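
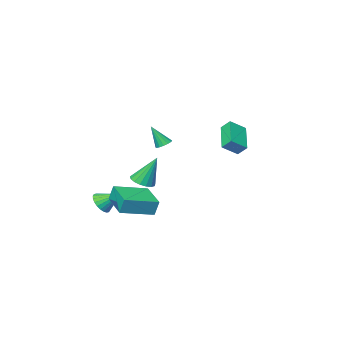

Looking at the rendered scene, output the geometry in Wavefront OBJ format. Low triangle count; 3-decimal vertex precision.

v -4.177 -0.322 2.194
v -3.236 -0.513 2.826
v -4.45 0.193 2.756
v -3.509 0.001 3.389
v -3.251 1.179 1.271
v -2.31 0.987 1.904
v -3.524 1.693 1.834
v -2.583 1.502 2.466
v 0.97 0.248 2.521
v 1.363 0.036 2.274
v 1.49 -0.248 3.779
v 1.444 0.279 2.336
v 1.399 0.514 2.448
v 1.238 0.678 2.579
v 1.006 0.726 2.694
v 0.763 0.647 2.763
v 0.577 0.46 2.767
v 0.495 0.217 2.705
v 0.541 -0.018 2.593
v 0.701 -0.181 2.462
v 0.933 -0.23 2.347
v 1.176 -0.15 2.278
v 3.068 1.487 0.556
v 3.57 2.03 0.551
v 2.492 2.033 2.304
v 3.282 2.18 0.41
v 2.945 2.171 0.302
v 2.636 2.005 0.252
v 2.426 1.721 0.271
v 2.363 1.383 0.356
v 2.461 1.069 0.487
v 2.698 0.85 0.633
v 3.02 0.778 0.762
v 3.353 0.867 0.843
v 3.62 1.099 0.859
v 3.761 1.42 0.805
v 3.743 1.755 0.694
v 3.919 -1.496 -1.893
v 4.175 -1.858 -1.276
v 3.141 -0.704 -1.107
v 4.373 -1.638 -1.301
v 4.502 -1.397 -1.416
v 4.542 -1.171 -1.604
v 4.487 -0.995 -1.835
v 4.346 -0.894 -2.076
v 4.14 -0.886 -2.289
v 3.9 -0.97 -2.441
v 3.663 -1.134 -2.511
v 3.465 -1.353 -2.486
v 3.336 -1.594 -2.371
v 3.296 -1.82 -2.183
v 3.35 -1.997 -1.951
v 3.492 -2.097 -1.711
v 3.698 -2.106 -1.498
v 3.938 -2.022 -1.345
v 2.389 0.387 -1.425
v 2.212 0.594 -0.462
v 2.807 2.264 -1.751
v 2.63 2.47 -0.788
v 4.33 0.03 -0.992
v 4.153 0.236 -0.029
v 4.748 1.906 -1.318
v 4.571 2.113 -0.355
f 2 4 1
f 5 2 1
f 1 4 3
f 3 5 1
f 2 8 4
f 6 2 5
f 6 8 2
f 4 8 3
f 7 5 3
f 3 8 7
f 7 6 5
f 8 6 7
f 10 9 12
f 10 12 11
f 12 9 13
f 12 13 11
f 13 9 14
f 13 14 11
f 14 9 15
f 14 15 11
f 15 9 16
f 15 16 11
f 16 9 17
f 16 17 11
f 17 9 18
f 17 18 11
f 18 9 19
f 18 19 11
f 19 9 20
f 19 20 11
f 20 9 21
f 20 21 11
f 21 9 22
f 21 22 11
f 22 9 10
f 22 10 11
f 24 23 26
f 24 26 25
f 26 23 27
f 26 27 25
f 27 23 28
f 27 28 25
f 28 23 29
f 28 29 25
f 29 23 30
f 29 30 25
f 30 23 31
f 30 31 25
f 31 23 32
f 31 32 25
f 32 23 33
f 32 33 25
f 33 23 34
f 33 34 25
f 34 23 35
f 34 35 25
f 35 23 36
f 35 36 25
f 36 23 37
f 36 37 25
f 37 23 24
f 37 24 25
f 39 38 41
f 39 41 40
f 41 38 42
f 41 42 40
f 42 38 43
f 42 43 40
f 43 38 44
f 43 44 40
f 44 38 45
f 44 45 40
f 45 38 46
f 45 46 40
f 46 38 47
f 46 47 40
f 47 38 48
f 47 48 40
f 48 38 49
f 48 49 40
f 49 38 50
f 49 50 40
f 50 38 51
f 50 51 40
f 51 38 52
f 51 52 40
f 52 38 53
f 52 53 40
f 53 38 54
f 53 54 40
f 54 38 55
f 54 55 40
f 55 38 39
f 55 39 40
f 57 59 56
f 60 57 56
f 56 59 58
f 58 60 56
f 57 63 59
f 61 57 60
f 61 63 57
f 59 63 58
f 62 60 58
f 58 63 62
f 62 61 60
f 63 61 62



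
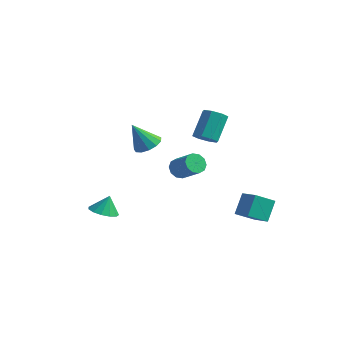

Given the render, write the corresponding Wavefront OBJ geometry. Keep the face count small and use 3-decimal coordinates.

v 0.73 -3.077 2.133
v 1.15 -2.514 2.515
v 0.13 -3.603 3.567
v 0.751 -2.329 2.416
v 0.345 -2.382 2.228
v 0.061 -2.655 2.009
v -0.01 -3.063 1.829
v 0.153 -3.475 1.747
v 0.499 -3.76 1.787
v 0.918 -3.829 1.937
v 1.278 -3.66 2.149
v 1.463 -3.305 2.356
v 1.416 -2.878 2.493
v 2.526 -0.623 2.059
v 3.215 -0.462 2.01
v 3.044 0.665 3.312
v 2.354 0.503 3.361
v 2.905 -0.145 1.696
v 2.734 0.981 2.998
v 2.372 -0.109 1.594
v 2.201 1.017 2.896
v 1.929 -0.374 1.765
v 1.758 0.752 3.067
v 1.836 -0.785 2.108
v 1.665 0.342 3.41
v 2.146 -1.101 2.422
v 1.975 0.025 3.724
v 2.679 -1.137 2.524
v 2.508 -0.011 3.826
v 3.122 -0.872 2.353
v 2.951 0.254 3.655
v 3.285 -3.819 1.566
v 3.66 -3.614 1.103
v 4.809 -3.797 1.95
v 4.435 -4.001 2.414
v 3.552 -3.306 1.315
v 4.702 -3.489 2.163
v 3.342 -3.194 1.623
v 4.492 -3.377 2.471
v 3.111 -3.32 1.91
v 4.261 -3.503 2.758
v 2.946 -3.637 2.065
v 4.096 -3.82 2.913
v 2.911 -4.023 2.03
v 4.06 -4.206 2.877
v 3.018 -4.331 1.817
v 4.168 -4.514 2.665
v 3.228 -4.443 1.509
v 4.378 -4.626 2.357
v 3.459 -4.317 1.222
v 4.609 -4.5 2.07
v 3.624 -4 1.067
v 4.774 -4.183 1.915
v -2.426 -2.872 -4.089
v -1.584 -2.83 -4.197
v -2.314 -2.468 -3.051
v -1.76 -2.409 -4.342
v -2.147 -2.135 -4.407
v -2.623 -2.095 -4.371
v -3.037 -2.302 -4.245
v -3.256 -2.69 -4.07
v -3.212 -3.136 -3.901
v -2.919 -3.498 -3.792
v -2.469 -3.662 -3.777
v -2.005 -3.575 -3.861
v -1.676 -3.265 -4.017
v 4.267 0.823 -3.776
v 4.127 1.698 -2.666
v 3.184 1.173 -4.188
v 3.045 2.048 -3.078
v 4.855 1.812 -4.482
v 4.716 2.687 -3.372
v 3.773 2.162 -4.894
v 3.633 3.037 -3.784
f 2 1 4
f 2 4 3
f 4 1 5
f 4 5 3
f 5 1 6
f 5 6 3
f 6 1 7
f 6 7 3
f 7 1 8
f 7 8 3
f 8 1 9
f 8 9 3
f 9 1 10
f 9 10 3
f 10 1 11
f 10 11 3
f 11 1 12
f 11 12 3
f 12 1 13
f 12 13 3
f 13 1 2
f 13 2 3
f 15 14 18
f 15 18 16
f 16 18 19
f 16 19 17
f 18 14 20
f 18 20 19
f 19 20 21
f 19 21 17
f 20 14 22
f 20 22 21
f 21 22 23
f 21 23 17
f 22 14 24
f 22 24 23
f 23 24 25
f 23 25 17
f 24 14 26
f 24 26 25
f 25 26 27
f 25 27 17
f 26 14 28
f 26 28 27
f 27 28 29
f 27 29 17
f 28 14 30
f 28 30 29
f 29 30 31
f 29 31 17
f 30 14 15
f 30 15 31
f 31 15 16
f 31 16 17
f 33 32 36
f 33 36 34
f 34 36 37
f 34 37 35
f 36 32 38
f 36 38 37
f 37 38 39
f 37 39 35
f 38 32 40
f 38 40 39
f 39 40 41
f 39 41 35
f 40 32 42
f 40 42 41
f 41 42 43
f 41 43 35
f 42 32 44
f 42 44 43
f 43 44 45
f 43 45 35
f 44 32 46
f 44 46 45
f 45 46 47
f 45 47 35
f 46 32 48
f 46 48 47
f 47 48 49
f 47 49 35
f 48 32 50
f 48 50 49
f 49 50 51
f 49 51 35
f 50 32 52
f 50 52 51
f 51 52 53
f 51 53 35
f 52 32 33
f 52 33 53
f 53 33 34
f 53 34 35
f 55 54 57
f 55 57 56
f 57 54 58
f 57 58 56
f 58 54 59
f 58 59 56
f 59 54 60
f 59 60 56
f 60 54 61
f 60 61 56
f 61 54 62
f 61 62 56
f 62 54 63
f 62 63 56
f 63 54 64
f 63 64 56
f 64 54 65
f 64 65 56
f 65 54 66
f 65 66 56
f 66 54 55
f 66 55 56
f 68 70 67
f 71 68 67
f 67 70 69
f 69 71 67
f 68 74 70
f 72 68 71
f 72 74 68
f 70 74 69
f 73 71 69
f 69 74 73
f 73 72 71
f 74 72 73



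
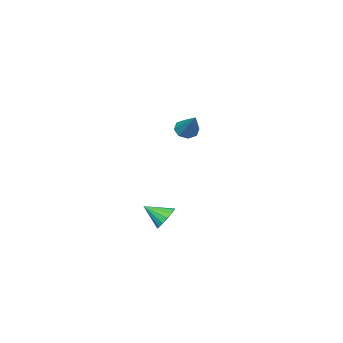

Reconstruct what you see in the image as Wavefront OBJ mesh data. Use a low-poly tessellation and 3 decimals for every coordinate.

v 3.157 2.42 -3.988
v 3.621 2.893 -3.683
v 3.663 1.46 -3.272
v 3.316 2.898 -3.46
v 2.969 2.775 -3.378
v 2.671 2.557 -3.46
v 2.504 2.302 -3.683
v 2.511 2.079 -3.988
v 2.692 1.947 -4.293
v 2.997 1.942 -4.516
v 3.344 2.065 -4.597
v 3.642 2.283 -4.515
v 3.809 2.538 -4.292
v 3.802 2.761 -3.987
v -3.81 -1.935 -1.081
v -3.516 -1.601 -1.582
v -2.99 -0.705 0.221
v -3.979 -1.414 -1.467
v -4.343 -1.533 -1.126
v -4.395 -1.887 -0.759
v -4.103 -2.27 -0.581
v -3.64 -2.456 -0.696
v -3.276 -2.338 -1.037
v -3.224 -1.983 -1.404
f 2 1 4
f 2 4 3
f 4 1 5
f 4 5 3
f 5 1 6
f 5 6 3
f 6 1 7
f 6 7 3
f 7 1 8
f 7 8 3
f 8 1 9
f 8 9 3
f 9 1 10
f 9 10 3
f 10 1 11
f 10 11 3
f 11 1 12
f 11 12 3
f 12 1 13
f 12 13 3
f 13 1 14
f 13 14 3
f 14 1 2
f 14 2 3
f 16 15 18
f 16 18 17
f 18 15 19
f 18 19 17
f 19 15 20
f 19 20 17
f 20 15 21
f 20 21 17
f 21 15 22
f 21 22 17
f 22 15 23
f 22 23 17
f 23 15 24
f 23 24 17
f 24 15 16
f 24 16 17



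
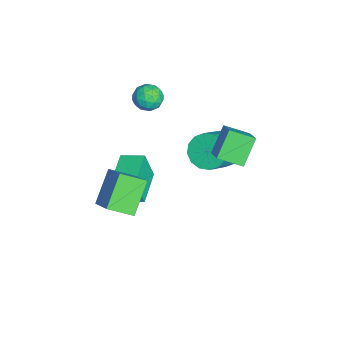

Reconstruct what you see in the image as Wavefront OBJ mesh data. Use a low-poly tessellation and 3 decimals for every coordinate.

v -3.876 -0.101 1.427
v -3.26 0.022 0.882
v -3.12 -1.002 2.078
v -2.504 -0.879 1.533
v -2.709 -0.28 2.07
v -3.176 0.277 1.668
v -3.204 -1.257 1.292
v -3.671 -0.7 0.89
v -2.845 -0.693 0.799
v -2.54 -0.089 1.28
v -3.84 -0.891 1.68
v -3.535 -0.287 2.161
v -3.634 0.04 1.098
v -2.746 -1.02 1.862
v -2.866 -0.667 2.178
v -2.504 -0.595 1.858
v -3.585 0.19 1.56
v -3.223 0.262 1.239
v -2.899 0.085 1.938
v -3.157 -1.242 1.721
v -2.795 -1.17 1.4
v -3.876 -0.385 1.102
v -3.514 -0.313 0.782
v -3.481 -1.065 1.022
v -3.029 -0.308 0.728
v -2.584 -0.838 1.111
v -2.995 -1.06 0.969
v -3.27 -0.733 0.732
v -2.849 0.047 1.011
v -2.405 -0.483 1.394
v -2.525 -0.13 1.71
v -2.8 0.197 1.473
v -2.605 -0.373 0.962
v -3.975 -0.497 1.566
v -3.531 -1.027 1.949
v -3.58 -1.177 1.487
v -3.855 -0.85 1.25
v -3.796 -0.142 1.849
v -3.351 -0.672 2.232
v -3.11 -0.247 2.228
v -3.385 0.08 1.991
v -3.775 -0.607 1.998
v -2.046 -1.423 -3.702
v -1.966 -1.849 -2.048
v -1.745 -0.215 -3.406
v -1.665 -0.641 -1.751
v -0.095 -1.859 -3.909
v -0.015 -2.285 -2.254
v 0.206 -0.651 -3.612
v 0.286 -1.077 -1.958
v -3.207 3.22 -2.808
v -2.461 3.352 -3.55
v -1.027 2.531 -2.254
v -1.773 2.4 -1.512
v -2.457 3.818 -3.26
v -1.023 2.997 -1.964
v -2.654 4.124 -2.848
v -1.219 3.303 -1.552
v -2.999 4.187 -2.426
v -1.564 3.366 -1.13
v -3.399 3.992 -2.107
v -1.965 3.171 -0.811
v -3.749 3.59 -1.975
v -2.314 2.769 -0.679
v -3.953 3.089 -2.066
v -2.519 2.268 -0.77
v -3.957 2.623 -2.356
v -2.523 1.802 -1.06
v -3.761 2.317 -2.768
v -2.326 1.496 -1.472
v -3.416 2.254 -3.19
v -1.981 1.433 -1.894
v -3.015 2.449 -3.509
v -1.581 1.628 -2.213
v -2.666 2.851 -3.641
v -1.231 2.03 -2.345
v 1.31 -1.03 -0.227
v 1.345 -2.302 0.381
v 2.714 -0.441 0.927
v 2.748 -1.713 1.534
v 2.652 -1.627 -1.554
v 2.686 -2.899 -0.947
v 4.055 -1.038 -0.401
v 4.09 -2.31 0.207
v -1.051 4.437 0.724
v -1.193 3.164 1.237
v 0.244 4.673 1.669
v 0.102 3.4 2.182
v -0.062 3.84 -0.482
v -0.204 2.567 0.031
v 1.233 4.076 0.463
v 1.091 2.803 0.976
f 1 38 17
f 38 12 41
f 17 41 6
f 38 41 17
f 1 17 13
f 17 6 18
f 13 18 2
f 17 18 13
f 1 13 22
f 13 2 23
f 22 23 8
f 13 23 22
f 1 22 34
f 22 8 37
f 34 37 11
f 22 37 34
f 1 34 38
f 34 11 42
f 38 42 12
f 34 42 38
f 2 18 29
f 18 6 32
f 29 32 10
f 18 32 29
f 6 41 19
f 41 12 40
f 19 40 5
f 41 40 19
f 12 42 39
f 42 11 35
f 39 35 3
f 42 35 39
f 11 37 36
f 37 8 24
f 36 24 7
f 37 24 36
f 8 23 28
f 23 2 25
f 28 25 9
f 23 25 28
f 4 30 16
f 30 10 31
f 16 31 5
f 30 31 16
f 4 16 14
f 16 5 15
f 14 15 3
f 16 15 14
f 4 14 21
f 14 3 20
f 21 20 7
f 14 20 21
f 4 21 26
f 21 7 27
f 26 27 9
f 21 27 26
f 4 26 30
f 26 9 33
f 30 33 10
f 26 33 30
f 5 31 19
f 31 10 32
f 19 32 6
f 31 32 19
f 3 15 39
f 15 5 40
f 39 40 12
f 15 40 39
f 7 20 36
f 20 3 35
f 36 35 11
f 20 35 36
f 9 27 28
f 27 7 24
f 28 24 8
f 27 24 28
f 10 33 29
f 33 9 25
f 29 25 2
f 33 25 29
f 44 46 43
f 47 44 43
f 43 46 45
f 45 47 43
f 44 50 46
f 48 44 47
f 48 50 44
f 46 50 45
f 49 47 45
f 45 50 49
f 49 48 47
f 50 48 49
f 52 51 55
f 52 55 53
f 53 55 56
f 53 56 54
f 55 51 57
f 55 57 56
f 56 57 58
f 56 58 54
f 57 51 59
f 57 59 58
f 58 59 60
f 58 60 54
f 59 51 61
f 59 61 60
f 60 61 62
f 60 62 54
f 61 51 63
f 61 63 62
f 62 63 64
f 62 64 54
f 63 51 65
f 63 65 64
f 64 65 66
f 64 66 54
f 65 51 67
f 65 67 66
f 66 67 68
f 66 68 54
f 67 51 69
f 67 69 68
f 68 69 70
f 68 70 54
f 69 51 71
f 69 71 70
f 70 71 72
f 70 72 54
f 71 51 73
f 71 73 72
f 72 73 74
f 72 74 54
f 73 51 75
f 73 75 74
f 74 75 76
f 74 76 54
f 75 51 52
f 75 52 76
f 76 52 53
f 76 53 54
f 78 80 77
f 81 78 77
f 77 80 79
f 79 81 77
f 78 84 80
f 82 78 81
f 82 84 78
f 80 84 79
f 83 81 79
f 79 84 83
f 83 82 81
f 84 82 83
f 86 88 85
f 89 86 85
f 85 88 87
f 87 89 85
f 86 92 88
f 90 86 89
f 90 92 86
f 88 92 87
f 91 89 87
f 87 92 91
f 91 90 89
f 92 90 91



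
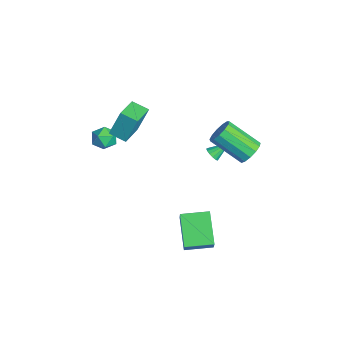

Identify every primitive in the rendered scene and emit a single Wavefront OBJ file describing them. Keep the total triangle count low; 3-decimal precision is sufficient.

v -3.882 -1.968 1.251
v -3.945 -1.281 2.871
v -3.24 -1.148 0.929
v -3.303 -0.461 2.548
v -2.437 -2.919 1.712
v -2.5 -2.232 3.331
v -1.795 -2.099 1.389
v -1.858 -1.412 3.009
v 2.453 3.816 3.164
v 3.11 3.343 3.136
v 2.104 1.871 4.407
v 1.447 2.344 4.436
v 3.164 3.618 3.497
v 2.159 2.145 4.768
v 2.993 3.955 3.752
v 1.987 2.482 5.023
v 2.65 4.248 3.821
v 1.644 2.776 5.092
v 2.244 4.404 3.681
v 1.239 2.932 4.952
v 1.905 4.374 3.377
v 0.9 2.901 4.649
v 1.74 4.166 3.006
v 0.734 2.694 4.277
v 1.801 3.848 2.685
v 0.795 2.375 3.956
v 2.069 3.519 2.516
v 1.063 2.046 3.787
v 2.459 3.285 2.553
v 1.453 1.812 3.825
v 2.847 3.219 2.784
v 1.841 1.747 4.056
v -2.86 -2.445 1.376
v -2.166 -2.753 1.685
v -3.054 -3.567 0.695
v -2.36 -3.875 1.004
v -3.009 -3.758 1.491
v -2.89 -3.065 1.912
v -2.33 -3.255 0.468
v -2.211 -2.562 0.889
v -1.838 -3.253 1.124
v -2.258 -3.564 1.757
v -2.962 -2.756 0.623
v -3.382 -3.067 1.256
v 3.198 0.017 -4.049
v 1.508 0.171 -2.829
v 3.412 1.62 -3.956
v 1.722 1.774 -2.736
v 4.178 -0.194 -2.664
v 2.488 -0.04 -1.444
v 4.392 1.409 -2.571
v 2.702 1.563 -1.351
v -3.227 3.177 -2.324
v -2.711 3.239 -2.326
v -3.353 4.243 -1.556
v -2.799 3.381 -2.537
v -3.002 3.468 -2.691
v -3.265 3.477 -2.747
v -3.518 3.406 -2.689
v -3.693 3.273 -2.534
v -3.744 3.115 -2.322
v -3.655 2.973 -2.111
v -3.453 2.886 -1.957
v -3.189 2.877 -1.901
v -2.936 2.948 -1.959
v -2.761 3.081 -2.114
f 2 4 1
f 5 2 1
f 1 4 3
f 3 5 1
f 2 8 4
f 6 2 5
f 6 8 2
f 4 8 3
f 7 5 3
f 3 8 7
f 7 6 5
f 8 6 7
f 10 9 13
f 10 13 11
f 11 13 14
f 11 14 12
f 13 9 15
f 13 15 14
f 14 15 16
f 14 16 12
f 15 9 17
f 15 17 16
f 16 17 18
f 16 18 12
f 17 9 19
f 17 19 18
f 18 19 20
f 18 20 12
f 19 9 21
f 19 21 20
f 20 21 22
f 20 22 12
f 21 9 23
f 21 23 22
f 22 23 24
f 22 24 12
f 23 9 25
f 23 25 24
f 24 25 26
f 24 26 12
f 25 9 27
f 25 27 26
f 26 27 28
f 26 28 12
f 27 9 29
f 27 29 28
f 28 29 30
f 28 30 12
f 29 9 31
f 29 31 30
f 30 31 32
f 30 32 12
f 31 9 10
f 31 10 32
f 32 10 11
f 32 11 12
f 33 44 38
f 33 38 34
f 33 34 40
f 33 40 43
f 33 43 44
f 34 38 42
f 38 44 37
f 44 43 35
f 43 40 39
f 40 34 41
f 36 42 37
f 36 37 35
f 36 35 39
f 36 39 41
f 36 41 42
f 37 42 38
f 35 37 44
f 39 35 43
f 41 39 40
f 42 41 34
f 46 48 45
f 49 46 45
f 45 48 47
f 47 49 45
f 46 52 48
f 50 46 49
f 50 52 46
f 48 52 47
f 51 49 47
f 47 52 51
f 51 50 49
f 52 50 51
f 54 53 56
f 54 56 55
f 56 53 57
f 56 57 55
f 57 53 58
f 57 58 55
f 58 53 59
f 58 59 55
f 59 53 60
f 59 60 55
f 60 53 61
f 60 61 55
f 61 53 62
f 61 62 55
f 62 53 63
f 62 63 55
f 63 53 64
f 63 64 55
f 64 53 65
f 64 65 55
f 65 53 66
f 65 66 55
f 66 53 54
f 66 54 55



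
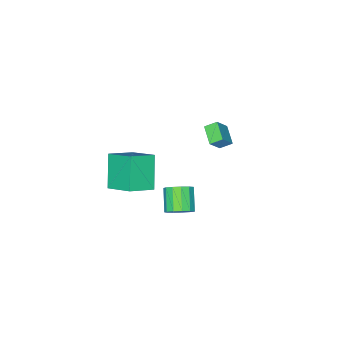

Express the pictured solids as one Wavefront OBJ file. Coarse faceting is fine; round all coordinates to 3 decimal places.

v 4.012 1.835 3.385
v 3.957 3.458 4.372
v 2.611 2.201 2.705
v 2.556 3.824 3.692
v 5.024 2.816 1.828
v 4.969 4.439 2.815
v 3.623 3.182 1.148
v 3.568 4.805 2.135
v 1.08 4.216 -2.489
v 1.658 4.305 -1.887
v 0.839 3.413 -0.968
v 0.26 3.324 -1.571
v 1.346 4.656 -1.825
v 0.527 3.764 -0.906
v 0.949 4.866 -1.974
v 0.13 3.975 -1.055
v 0.594 4.871 -2.287
v -0.225 3.979 -1.368
v 0.393 4.667 -2.664
v -0.426 3.775 -1.745
v 0.41 4.32 -2.985
v -0.409 3.428 -2.067
v 0.64 3.94 -3.149
v -0.18 3.049 -2.231
v 1.009 3.648 -3.104
v 0.189 2.756 -2.186
v 1.401 3.536 -2.863
v 0.581 2.644 -1.945
v 1.691 3.64 -2.504
v 0.871 2.748 -1.585
v 1.787 3.926 -2.14
v 0.967 3.035 -1.221
v -3.501 2.341 0.134
v -4.009 2.829 0.552
v -2.921 3.329 -0.314
v -3.429 3.818 0.105
v -2.711 2.322 1.115
v -3.219 2.811 1.534
v -2.131 3.311 0.668
v -2.639 3.799 1.086
f 2 4 1
f 5 2 1
f 1 4 3
f 3 5 1
f 2 8 4
f 6 2 5
f 6 8 2
f 4 8 3
f 7 5 3
f 3 8 7
f 7 6 5
f 8 6 7
f 10 9 13
f 10 13 11
f 11 13 14
f 11 14 12
f 13 9 15
f 13 15 14
f 14 15 16
f 14 16 12
f 15 9 17
f 15 17 16
f 16 17 18
f 16 18 12
f 17 9 19
f 17 19 18
f 18 19 20
f 18 20 12
f 19 9 21
f 19 21 20
f 20 21 22
f 20 22 12
f 21 9 23
f 21 23 22
f 22 23 24
f 22 24 12
f 23 9 25
f 23 25 24
f 24 25 26
f 24 26 12
f 25 9 27
f 25 27 26
f 26 27 28
f 26 28 12
f 27 9 29
f 27 29 28
f 28 29 30
f 28 30 12
f 29 9 31
f 29 31 30
f 30 31 32
f 30 32 12
f 31 9 10
f 31 10 32
f 32 10 11
f 32 11 12
f 34 36 33
f 37 34 33
f 33 36 35
f 35 37 33
f 34 40 36
f 38 34 37
f 38 40 34
f 36 40 35
f 39 37 35
f 35 40 39
f 39 38 37
f 40 38 39



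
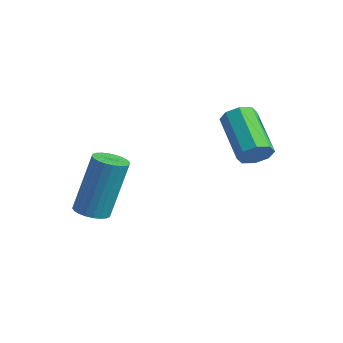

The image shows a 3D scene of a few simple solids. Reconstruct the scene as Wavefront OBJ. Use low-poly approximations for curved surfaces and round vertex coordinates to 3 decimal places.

v 1.482 1.308 -1.59
v 1.791 1.536 -1.21
v 0.447 2.06 -0.43
v 0.138 1.832 -0.81
v 1.71 1.793 -1.523
v 0.366 2.317 -0.743
v 1.495 1.766 -1.875
v 0.151 2.29 -1.095
v 1.273 1.471 -2.06
v -0.071 1.995 -1.28
v 1.173 1.08 -1.97
v -0.171 1.604 -1.19
v 1.254 0.823 -1.657
v -0.09 1.347 -0.877
v 1.469 0.85 -1.305
v 0.125 1.374 -0.525
v 1.691 1.145 -1.12
v 0.347 1.669 -0.34
v -2.299 -1.479 -4.595
v -2.002 -1.033 -4.759
v -1.925 -0.375 -2.829
v -2.221 -0.821 -2.665
v -2.206 -0.958 -4.776
v -2.129 -0.299 -2.847
v -2.424 -0.961 -4.766
v -2.347 -0.303 -2.837
v -2.623 -1.043 -4.73
v -2.546 -0.385 -2.801
v -2.773 -1.192 -4.674
v -2.696 -0.534 -2.744
v -2.85 -1.384 -4.605
v -2.773 -0.726 -2.676
v -2.844 -1.591 -4.535
v -2.767 -0.933 -2.605
v -2.754 -1.781 -4.473
v -2.677 -1.123 -2.544
v -2.595 -1.925 -4.431
v -2.518 -1.267 -2.501
v -2.391 -2.001 -4.413
v -2.314 -1.342 -2.484
v -2.173 -1.997 -4.423
v -2.096 -1.339 -2.494
v -1.974 -1.915 -4.459
v -1.897 -1.257 -2.53
v -1.824 -1.766 -4.516
v -1.747 -1.108 -2.586
v -1.747 -1.574 -4.584
v -1.67 -0.916 -2.655
v -1.753 -1.367 -4.655
v -1.676 -0.709 -2.725
v -1.843 -1.177 -4.716
v -1.766 -0.519 -2.787
f 2 1 5
f 2 5 3
f 3 5 6
f 3 6 4
f 5 1 7
f 5 7 6
f 6 7 8
f 6 8 4
f 7 1 9
f 7 9 8
f 8 9 10
f 8 10 4
f 9 1 11
f 9 11 10
f 10 11 12
f 10 12 4
f 11 1 13
f 11 13 12
f 12 13 14
f 12 14 4
f 13 1 15
f 13 15 14
f 14 15 16
f 14 16 4
f 15 1 17
f 15 17 16
f 16 17 18
f 16 18 4
f 17 1 2
f 17 2 18
f 18 2 3
f 18 3 4
f 20 19 23
f 20 23 21
f 21 23 24
f 21 24 22
f 23 19 25
f 23 25 24
f 24 25 26
f 24 26 22
f 25 19 27
f 25 27 26
f 26 27 28
f 26 28 22
f 27 19 29
f 27 29 28
f 28 29 30
f 28 30 22
f 29 19 31
f 29 31 30
f 30 31 32
f 30 32 22
f 31 19 33
f 31 33 32
f 32 33 34
f 32 34 22
f 33 19 35
f 33 35 34
f 34 35 36
f 34 36 22
f 35 19 37
f 35 37 36
f 36 37 38
f 36 38 22
f 37 19 39
f 37 39 38
f 38 39 40
f 38 40 22
f 39 19 41
f 39 41 40
f 40 41 42
f 40 42 22
f 41 19 43
f 41 43 42
f 42 43 44
f 42 44 22
f 43 19 45
f 43 45 44
f 44 45 46
f 44 46 22
f 45 19 47
f 45 47 46
f 46 47 48
f 46 48 22
f 47 19 49
f 47 49 48
f 48 49 50
f 48 50 22
f 49 19 51
f 49 51 50
f 50 51 52
f 50 52 22
f 51 19 20
f 51 20 52
f 52 20 21
f 52 21 22



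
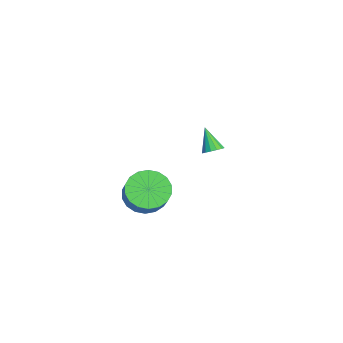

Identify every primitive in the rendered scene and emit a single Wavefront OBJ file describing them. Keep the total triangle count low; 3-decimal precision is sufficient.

v -2.22 2.129 -2.29
v -1.966 2.454 -2.008
v -2.96 1.871 -1.33
v -2.156 2.593 -2.116
v -2.362 2.608 -2.271
v -2.531 2.494 -2.432
v -2.616 2.283 -2.554
v -2.595 2.03 -2.606
v -2.473 1.804 -2.573
v -2.284 1.665 -2.465
v -2.077 1.65 -2.309
v -1.909 1.764 -2.149
v -1.824 1.976 -2.027
v -1.845 2.228 -1.975
v 2.227 -1.212 -1.291
v 2.689 -0.534 -1.729
v 3.555 -0.49 -0.747
v 3.093 -1.168 -0.309
v 2.416 -0.325 -1.497
v 3.282 -0.281 -0.516
v 2.106 -0.292 -1.225
v 2.972 -0.248 -0.243
v 1.82 -0.441 -0.966
v 2.686 -0.398 0.016
v 1.614 -0.743 -0.771
v 2.481 -0.699 0.211
v 1.53 -1.138 -0.679
v 2.396 -1.094 0.302
v 1.584 -1.547 -0.709
v 2.45 -1.503 0.273
v 1.765 -1.89 -0.853
v 2.631 -1.846 0.129
v 2.038 -2.099 -1.084
v 2.904 -2.055 -0.103
v 2.348 -2.132 -1.357
v 3.214 -2.088 -0.375
v 2.634 -1.982 -1.616
v 3.5 -1.939 -0.634
v 2.839 -1.681 -1.811
v 3.706 -1.637 -0.829
v 2.924 -1.286 -1.902
v 3.79 -1.242 -0.921
v 2.87 -0.877 -1.873
v 3.736 -0.833 -0.891
f 2 1 4
f 2 4 3
f 4 1 5
f 4 5 3
f 5 1 6
f 5 6 3
f 6 1 7
f 6 7 3
f 7 1 8
f 7 8 3
f 8 1 9
f 8 9 3
f 9 1 10
f 9 10 3
f 10 1 11
f 10 11 3
f 11 1 12
f 11 12 3
f 12 1 13
f 12 13 3
f 13 1 14
f 13 14 3
f 14 1 2
f 14 2 3
f 16 15 19
f 16 19 17
f 17 19 20
f 17 20 18
f 19 15 21
f 19 21 20
f 20 21 22
f 20 22 18
f 21 15 23
f 21 23 22
f 22 23 24
f 22 24 18
f 23 15 25
f 23 25 24
f 24 25 26
f 24 26 18
f 25 15 27
f 25 27 26
f 26 27 28
f 26 28 18
f 27 15 29
f 27 29 28
f 28 29 30
f 28 30 18
f 29 15 31
f 29 31 30
f 30 31 32
f 30 32 18
f 31 15 33
f 31 33 32
f 32 33 34
f 32 34 18
f 33 15 35
f 33 35 34
f 34 35 36
f 34 36 18
f 35 15 37
f 35 37 36
f 36 37 38
f 36 38 18
f 37 15 39
f 37 39 38
f 38 39 40
f 38 40 18
f 39 15 41
f 39 41 40
f 40 41 42
f 40 42 18
f 41 15 43
f 41 43 42
f 42 43 44
f 42 44 18
f 43 15 16
f 43 16 44
f 44 16 17
f 44 17 18



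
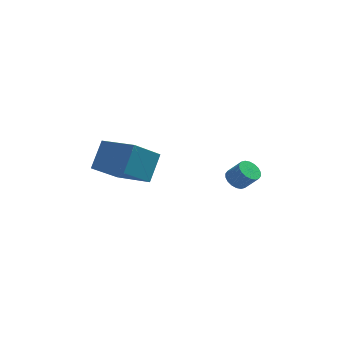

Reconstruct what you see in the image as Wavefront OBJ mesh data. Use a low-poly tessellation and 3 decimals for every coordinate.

v 3.323 3.599 -2.997
v 3.787 3.644 -3.359
v 4.4 3.406 -2.606
v 3.937 3.361 -2.243
v 3.763 3.887 -3.264
v 4.376 3.65 -2.51
v 3.653 4.073 -3.115
v 4.266 3.836 -2.362
v 3.477 4.166 -2.943
v 4.09 3.928 -2.19
v 3.271 4.146 -2.782
v 3.884 3.908 -2.028
v 3.075 4.017 -2.663
v 3.688 3.78 -1.91
v 2.929 3.806 -2.61
v 3.542 3.569 -1.857
v 2.86 3.554 -2.634
v 3.473 3.316 -1.881
v 2.884 3.31 -2.73
v 3.497 3.073 -1.976
v 2.994 3.124 -2.878
v 3.607 2.887 -2.125
v 3.17 3.032 -3.05
v 3.783 2.794 -2.297
v 3.376 3.052 -3.212
v 3.989 2.814 -2.458
v 3.572 3.18 -3.33
v 4.185 2.943 -2.577
v 3.718 3.391 -3.383
v 4.331 3.154 -2.63
v -2.754 1.958 -1.726
v -2.411 2.899 -0.53
v -1.778 2.959 -2.794
v -1.435 3.9 -1.599
v -1.205 0.88 -1.321
v -0.862 1.821 -0.126
v -0.229 1.881 -2.39
v 0.114 2.822 -1.194
f 2 1 5
f 2 5 3
f 3 5 6
f 3 6 4
f 5 1 7
f 5 7 6
f 6 7 8
f 6 8 4
f 7 1 9
f 7 9 8
f 8 9 10
f 8 10 4
f 9 1 11
f 9 11 10
f 10 11 12
f 10 12 4
f 11 1 13
f 11 13 12
f 12 13 14
f 12 14 4
f 13 1 15
f 13 15 14
f 14 15 16
f 14 16 4
f 15 1 17
f 15 17 16
f 16 17 18
f 16 18 4
f 17 1 19
f 17 19 18
f 18 19 20
f 18 20 4
f 19 1 21
f 19 21 20
f 20 21 22
f 20 22 4
f 21 1 23
f 21 23 22
f 22 23 24
f 22 24 4
f 23 1 25
f 23 25 24
f 24 25 26
f 24 26 4
f 25 1 27
f 25 27 26
f 26 27 28
f 26 28 4
f 27 1 29
f 27 29 28
f 28 29 30
f 28 30 4
f 29 1 2
f 29 2 30
f 30 2 3
f 30 3 4
f 32 34 31
f 35 32 31
f 31 34 33
f 33 35 31
f 32 38 34
f 36 32 35
f 36 38 32
f 34 38 33
f 37 35 33
f 33 38 37
f 37 36 35
f 38 36 37



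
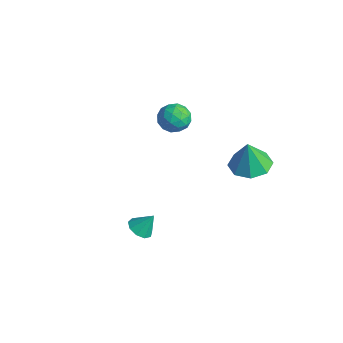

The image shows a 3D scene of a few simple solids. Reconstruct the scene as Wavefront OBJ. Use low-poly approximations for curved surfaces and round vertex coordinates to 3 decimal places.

v 2.775 3.126 0.566
v 3.828 3.312 0.595
v 2.765 2.934 2.154
v 3.387 3.997 0.675
v 2.588 4.172 0.692
v 1.897 3.735 0.634
v 1.721 2.941 0.537
v 2.162 2.256 0.456
v 2.962 2.081 0.44
v 3.652 2.518 0.497
v -2.823 3.057 0.264
v -2.474 2.606 -0.438
v -4.066 3.254 -0.482
v -3.717 2.803 -1.184
v -3.916 2.364 -0.419
v -3.148 2.242 0.042
v -3.392 3.618 -0.962
v -2.624 3.496 -0.501
v -2.825 2.953 -1.196
v -3.149 2.178 -0.86
v -3.391 3.682 -0.06
v -3.715 2.907 0.276
v -2.539 2.814 -0.022
v -4.001 3.046 -0.898
v -4.118 2.788 -0.448
v -3.913 2.523 -0.861
v -2.935 2.6 0.26
v -2.73 2.336 -0.152
v -3.578 2.193 -0.141
v -3.81 3.524 -0.768
v -3.605 3.26 -1.18
v -2.627 3.337 -0.059
v -2.422 3.072 -0.472
v -2.962 3.667 -0.779
v -2.541 2.753 -0.88
v -3.272 2.869 -1.318
v -3.081 3.348 -1.187
v -2.629 3.276 -0.917
v -2.731 2.298 -0.683
v -3.462 2.414 -1.121
v -3.579 2.156 -0.671
v -3.127 2.084 -0.4
v -2.938 2.502 -1.128
v -3.078 3.446 0.201
v -3.809 3.562 -0.237
v -3.413 3.776 -0.52
v -2.961 3.704 -0.249
v -3.268 2.991 0.398
v -3.999 3.107 -0.04
v -3.911 2.584 -0.003
v -3.459 2.512 0.267
v -3.602 3.358 0.208
v 0.754 -1.711 -3.414
v 1.197 -2.219 -3.267
v 1.086 -1.149 -2.466
v 1.408 -1.893 -3.535
v 1.314 -1.482 -3.745
v 0.958 -1.177 -3.801
v 0.506 -1.122 -3.675
v 0.171 -1.343 -3.427
v 0.108 -1.735 -3.173
v 0.348 -2.116 -3.031
v 0.778 -2.308 -3.068
f 2 1 4
f 2 4 3
f 4 1 5
f 4 5 3
f 5 1 6
f 5 6 3
f 6 1 7
f 6 7 3
f 7 1 8
f 7 8 3
f 8 1 9
f 8 9 3
f 9 1 10
f 9 10 3
f 10 1 2
f 10 2 3
f 11 48 27
f 48 22 51
f 27 51 16
f 48 51 27
f 11 27 23
f 27 16 28
f 23 28 12
f 27 28 23
f 11 23 32
f 23 12 33
f 32 33 18
f 23 33 32
f 11 32 44
f 32 18 47
f 44 47 21
f 32 47 44
f 11 44 48
f 44 21 52
f 48 52 22
f 44 52 48
f 12 28 39
f 28 16 42
f 39 42 20
f 28 42 39
f 16 51 29
f 51 22 50
f 29 50 15
f 51 50 29
f 22 52 49
f 52 21 45
f 49 45 13
f 52 45 49
f 21 47 46
f 47 18 34
f 46 34 17
f 47 34 46
f 18 33 38
f 33 12 35
f 38 35 19
f 33 35 38
f 14 40 26
f 40 20 41
f 26 41 15
f 40 41 26
f 14 26 24
f 26 15 25
f 24 25 13
f 26 25 24
f 14 24 31
f 24 13 30
f 31 30 17
f 24 30 31
f 14 31 36
f 31 17 37
f 36 37 19
f 31 37 36
f 14 36 40
f 36 19 43
f 40 43 20
f 36 43 40
f 15 41 29
f 41 20 42
f 29 42 16
f 41 42 29
f 13 25 49
f 25 15 50
f 49 50 22
f 25 50 49
f 17 30 46
f 30 13 45
f 46 45 21
f 30 45 46
f 19 37 38
f 37 17 34
f 38 34 18
f 37 34 38
f 20 43 39
f 43 19 35
f 39 35 12
f 43 35 39
f 54 53 56
f 54 56 55
f 56 53 57
f 56 57 55
f 57 53 58
f 57 58 55
f 58 53 59
f 58 59 55
f 59 53 60
f 59 60 55
f 60 53 61
f 60 61 55
f 61 53 62
f 61 62 55
f 62 53 63
f 62 63 55
f 63 53 54
f 63 54 55



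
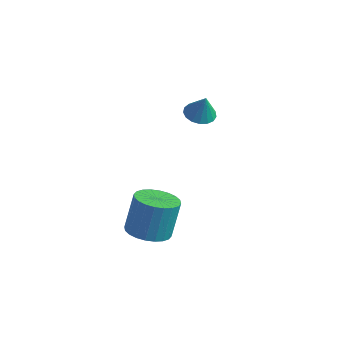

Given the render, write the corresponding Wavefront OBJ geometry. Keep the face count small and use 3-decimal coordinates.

v 1.712 -3.81 -3.941
v 2.25 -3.118 -4.186
v 2.287 -2.579 -2.585
v 1.748 -3.27 -2.339
v 1.929 -2.974 -4.227
v 1.965 -2.434 -2.626
v 1.574 -2.956 -4.225
v 1.611 -2.417 -2.624
v 1.24 -3.069 -4.179
v 1.277 -2.529 -2.578
v 0.978 -3.294 -4.097
v 1.015 -2.755 -2.496
v 0.828 -3.598 -3.992
v 0.865 -3.058 -2.39
v 0.812 -3.934 -3.878
v 0.849 -3.394 -2.277
v 0.933 -4.251 -3.774
v 0.97 -3.712 -2.173
v 1.173 -4.501 -3.695
v 1.21 -3.962 -2.094
v 1.495 -4.646 -3.654
v 1.531 -4.106 -2.053
v 1.849 -4.663 -3.656
v 1.886 -4.124 -2.055
v 2.183 -4.551 -3.702
v 2.22 -4.011 -2.101
v 2.445 -4.325 -3.784
v 2.482 -3.786 -2.183
v 2.595 -4.022 -3.89
v 2.632 -3.482 -2.288
v 2.611 -3.686 -4.003
v 2.648 -3.146 -2.402
v 2.49 -3.368 -4.107
v 2.527 -2.829 -2.506
v 0.415 1.082 -0.615
v 0.752 1.656 -0.695
v 0.745 1.038 0.455
v 0.461 1.751 -0.601
v 0.159 1.693 -0.51
v -0.085 1.495 -0.443
v -0.214 1.202 -0.415
v -0.198 0.882 -0.434
v -0.043 0.608 -0.493
v 0.218 0.443 -0.58
v 0.523 0.424 -0.676
v 0.804 0.556 -0.757
v 0.996 0.808 -0.806
v 1.054 1.124 -0.81
v 0.966 1.429 -0.77
f 2 1 5
f 2 5 3
f 3 5 6
f 3 6 4
f 5 1 7
f 5 7 6
f 6 7 8
f 6 8 4
f 7 1 9
f 7 9 8
f 8 9 10
f 8 10 4
f 9 1 11
f 9 11 10
f 10 11 12
f 10 12 4
f 11 1 13
f 11 13 12
f 12 13 14
f 12 14 4
f 13 1 15
f 13 15 14
f 14 15 16
f 14 16 4
f 15 1 17
f 15 17 16
f 16 17 18
f 16 18 4
f 17 1 19
f 17 19 18
f 18 19 20
f 18 20 4
f 19 1 21
f 19 21 20
f 20 21 22
f 20 22 4
f 21 1 23
f 21 23 22
f 22 23 24
f 22 24 4
f 23 1 25
f 23 25 24
f 24 25 26
f 24 26 4
f 25 1 27
f 25 27 26
f 26 27 28
f 26 28 4
f 27 1 29
f 27 29 28
f 28 29 30
f 28 30 4
f 29 1 31
f 29 31 30
f 30 31 32
f 30 32 4
f 31 1 33
f 31 33 32
f 32 33 34
f 32 34 4
f 33 1 2
f 33 2 34
f 34 2 3
f 34 3 4
f 36 35 38
f 36 38 37
f 38 35 39
f 38 39 37
f 39 35 40
f 39 40 37
f 40 35 41
f 40 41 37
f 41 35 42
f 41 42 37
f 42 35 43
f 42 43 37
f 43 35 44
f 43 44 37
f 44 35 45
f 44 45 37
f 45 35 46
f 45 46 37
f 46 35 47
f 46 47 37
f 47 35 48
f 47 48 37
f 48 35 49
f 48 49 37
f 49 35 36
f 49 36 37



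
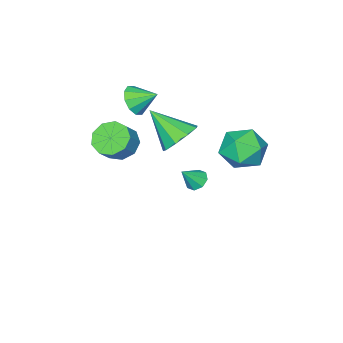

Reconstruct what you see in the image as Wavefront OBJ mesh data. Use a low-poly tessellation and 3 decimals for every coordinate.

v 0.462 -2.644 1.22
v 0.922 -2.037 0.669
v 1.658 -1.869 1.469
v 1.198 -2.476 2.02
v 0.477 -1.727 1.014
v 1.213 -1.559 1.814
v 0.024 -1.846 1.455
v 0.761 -1.678 2.255
v -0.223 -2.338 1.787
v 0.513 -2.171 2.586
v -0.15 -2.974 1.853
v 0.586 -2.806 2.652
v 0.209 -3.455 1.623
v 0.945 -3.287 2.423
v 0.687 -3.556 1.204
v 1.423 -3.389 2.004
v 1.059 -3.231 0.793
v 1.795 -3.063 1.593
v 1.152 -2.631 0.582
v 1.888 -2.463 1.382
v -4.264 -2.552 -3.87
v -3.827 -2.734 -4.286
v -3.476 -2.768 -2.95
v -3.807 -2.261 -4.192
v -4.055 -1.959 -3.91
v -4.425 -2.004 -3.604
v -4.7 -2.371 -3.454
v -4.72 -2.843 -3.547
v -4.473 -3.145 -3.83
v -4.103 -3.1 -4.136
v -3.05 2.5 1.711
v -2.357 1.592 2.106
v -3.703 1.368 0.254
v -3.01 0.46 0.649
v -3.964 0.819 1.3
v -3.56 1.519 2.2
v -2.5 1.441 0.16
v -2.096 2.141 1.06
v -2.017 0.937 1.148
v -2.922 0.553 1.852
v -3.138 2.407 0.508
v -4.043 2.023 1.212
v -3.668 -3.017 -0.844
v -2.611 -2.903 -1.031
v -3.252 -4.623 0.524
v -2.815 -2.474 -0.466
v -3.419 -2.299 -0.077
v -4.139 -2.46 -0.048
v -4.639 -2.883 -0.391
v -4.685 -3.368 -0.946
v -4.254 -3.689 -1.454
v -3.55 -3.696 -1.676
v -2.901 -3.386 -1.509
v -1.557 -3.807 2.46
v -1.073 -3.251 2.017
v -2.063 -2.873 3.08
v -1.528 -3.321 1.751
v -1.994 -3.576 1.756
v -2.293 -3.92 2.03
v -2.311 -4.221 2.468
v -2.041 -4.363 2.903
v -1.586 -4.293 3.169
v -1.12 -4.037 3.164
v -0.821 -3.694 2.89
v -0.803 -3.393 2.452
f 2 1 5
f 2 5 3
f 3 5 6
f 3 6 4
f 5 1 7
f 5 7 6
f 6 7 8
f 6 8 4
f 7 1 9
f 7 9 8
f 8 9 10
f 8 10 4
f 9 1 11
f 9 11 10
f 10 11 12
f 10 12 4
f 11 1 13
f 11 13 12
f 12 13 14
f 12 14 4
f 13 1 15
f 13 15 14
f 14 15 16
f 14 16 4
f 15 1 17
f 15 17 16
f 16 17 18
f 16 18 4
f 17 1 19
f 17 19 18
f 18 19 20
f 18 20 4
f 19 1 2
f 19 2 20
f 20 2 3
f 20 3 4
f 22 21 24
f 22 24 23
f 24 21 25
f 24 25 23
f 25 21 26
f 25 26 23
f 26 21 27
f 26 27 23
f 27 21 28
f 27 28 23
f 28 21 29
f 28 29 23
f 29 21 30
f 29 30 23
f 30 21 22
f 30 22 23
f 31 42 36
f 31 36 32
f 31 32 38
f 31 38 41
f 31 41 42
f 32 36 40
f 36 42 35
f 42 41 33
f 41 38 37
f 38 32 39
f 34 40 35
f 34 35 33
f 34 33 37
f 34 37 39
f 34 39 40
f 35 40 36
f 33 35 42
f 37 33 41
f 39 37 38
f 40 39 32
f 44 43 46
f 44 46 45
f 46 43 47
f 46 47 45
f 47 43 48
f 47 48 45
f 48 43 49
f 48 49 45
f 49 43 50
f 49 50 45
f 50 43 51
f 50 51 45
f 51 43 52
f 51 52 45
f 52 43 53
f 52 53 45
f 53 43 44
f 53 44 45
f 55 54 57
f 55 57 56
f 57 54 58
f 57 58 56
f 58 54 59
f 58 59 56
f 59 54 60
f 59 60 56
f 60 54 61
f 60 61 56
f 61 54 62
f 61 62 56
f 62 54 63
f 62 63 56
f 63 54 64
f 63 64 56
f 64 54 65
f 64 65 56
f 65 54 55
f 65 55 56



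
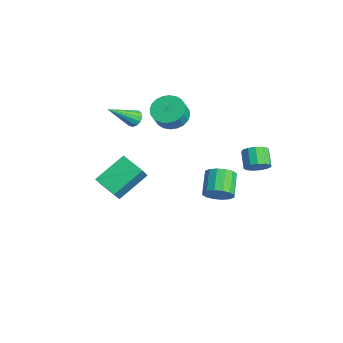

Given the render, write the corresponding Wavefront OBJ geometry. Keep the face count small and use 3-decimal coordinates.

v 0.22 -4.128 -2.28
v -0.902 -4.763 -1.788
v -0.23 -2.488 -1.189
v -1.352 -3.123 -0.697
v 0.952 -4.617 -1.243
v -0.17 -5.252 -0.751
v 0.502 -2.977 -0.152
v -0.62 -3.612 0.34
v 2.548 2.386 0.255
v 2.971 2.631 0.755
v 2.115 2.82 1.386
v 1.692 2.574 0.885
v 2.874 2.941 0.531
v 2.018 3.129 1.161
v 2.673 3.074 0.218
v 1.817 3.262 0.849
v 2.432 2.988 -0.082
v 1.576 3.177 0.548
v 2.229 2.712 -0.276
v 1.373 2.9 0.355
v 2.126 2.332 -0.302
v 1.27 2.52 0.329
v 2.158 1.969 -0.15
v 1.302 2.157 0.481
v 2.313 1.738 0.13
v 1.457 1.927 0.761
v 2.543 1.713 0.449
v 1.687 1.902 1.08
v 2.775 1.902 0.707
v 1.919 2.09 1.338
v 2.934 2.244 0.821
v 2.078 2.433 1.452
v -2.341 -0.433 1.498
v -1.869 0.369 1.633
v -1.446 -0.026 2.497
v -1.919 -0.827 2.362
v -2.179 0.437 1.816
v -1.756 0.042 2.68
v -2.514 0.373 1.95
v -2.092 -0.022 2.815
v -2.823 0.186 2.016
v -2.4 -0.209 2.88
v -3.059 -0.095 2.003
v -2.636 -0.49 2.867
v -3.185 -0.427 1.913
v -2.762 -0.822 2.777
v -3.183 -0.76 1.76
v -2.76 -1.155 2.624
v -3.052 -1.044 1.567
v -2.63 -1.438 2.431
v -2.814 -1.234 1.363
v -2.391 -1.629 2.227
v -2.504 -1.302 1.18
v -2.081 -1.697 2.044
v -2.168 -1.238 1.045
v -1.746 -1.633 1.91
v -1.86 -1.051 0.98
v -1.437 -1.446 1.844
v -1.624 -0.77 0.993
v -1.201 -1.165 1.857
v -1.498 -0.438 1.083
v -1.075 -0.833 1.947
v -1.5 -0.105 1.236
v -1.077 -0.5 2.1
v -1.63 0.178 1.429
v -1.208 -0.216 2.293
v -2.593 -2.384 1.535
v -2.242 -2.607 1.19
v -2.327 -3.896 2.785
v -2.079 -2.427 1.374
v -2.079 -2.233 1.608
v -2.242 -2.087 1.82
v -2.516 -2.035 1.941
v -2.815 -2.094 1.933
v -3.043 -2.244 1.799
v -3.128 -2.439 1.582
v -3.043 -2.616 1.349
v -2.815 -2.719 1.176
v -2.517 -2.716 1.117
v -0.295 1.388 -3.789
v 0.26 1.839 -3.311
v -0.85 2.382 -2.534
v -1.405 1.932 -3.011
v 0.155 2.108 -3.65
v -0.955 2.651 -2.872
v -0.071 2.184 -4.025
v -1.181 2.728 -3.248
v -0.357 2.047 -4.338
v -1.467 2.59 -3.561
v -0.626 1.733 -4.503
v -1.736 2.277 -3.726
v -0.807 1.327 -4.477
v -1.917 1.871 -3.7
v -0.85 0.938 -4.266
v -1.96 1.481 -3.489
v -0.745 0.669 -3.928
v -1.855 1.212 -3.15
v -0.519 0.592 -3.552
v -1.629 1.136 -2.775
v -0.233 0.73 -3.239
v -1.343 1.273 -2.462
v 0.036 1.043 -3.074
v -1.074 1.587 -2.297
v 0.217 1.449 -3.1
v -0.893 1.993 -2.323
f 2 4 1
f 5 2 1
f 1 4 3
f 3 5 1
f 2 8 4
f 6 2 5
f 6 8 2
f 4 8 3
f 7 5 3
f 3 8 7
f 7 6 5
f 8 6 7
f 10 9 13
f 10 13 11
f 11 13 14
f 11 14 12
f 13 9 15
f 13 15 14
f 14 15 16
f 14 16 12
f 15 9 17
f 15 17 16
f 16 17 18
f 16 18 12
f 17 9 19
f 17 19 18
f 18 19 20
f 18 20 12
f 19 9 21
f 19 21 20
f 20 21 22
f 20 22 12
f 21 9 23
f 21 23 22
f 22 23 24
f 22 24 12
f 23 9 25
f 23 25 24
f 24 25 26
f 24 26 12
f 25 9 27
f 25 27 26
f 26 27 28
f 26 28 12
f 27 9 29
f 27 29 28
f 28 29 30
f 28 30 12
f 29 9 31
f 29 31 30
f 30 31 32
f 30 32 12
f 31 9 10
f 31 10 32
f 32 10 11
f 32 11 12
f 34 33 37
f 34 37 35
f 35 37 38
f 35 38 36
f 37 33 39
f 37 39 38
f 38 39 40
f 38 40 36
f 39 33 41
f 39 41 40
f 40 41 42
f 40 42 36
f 41 33 43
f 41 43 42
f 42 43 44
f 42 44 36
f 43 33 45
f 43 45 44
f 44 45 46
f 44 46 36
f 45 33 47
f 45 47 46
f 46 47 48
f 46 48 36
f 47 33 49
f 47 49 48
f 48 49 50
f 48 50 36
f 49 33 51
f 49 51 50
f 50 51 52
f 50 52 36
f 51 33 53
f 51 53 52
f 52 53 54
f 52 54 36
f 53 33 55
f 53 55 54
f 54 55 56
f 54 56 36
f 55 33 57
f 55 57 56
f 56 57 58
f 56 58 36
f 57 33 59
f 57 59 58
f 58 59 60
f 58 60 36
f 59 33 61
f 59 61 60
f 60 61 62
f 60 62 36
f 61 33 63
f 61 63 62
f 62 63 64
f 62 64 36
f 63 33 65
f 63 65 64
f 64 65 66
f 64 66 36
f 65 33 34
f 65 34 66
f 66 34 35
f 66 35 36
f 68 67 70
f 68 70 69
f 70 67 71
f 70 71 69
f 71 67 72
f 71 72 69
f 72 67 73
f 72 73 69
f 73 67 74
f 73 74 69
f 74 67 75
f 74 75 69
f 75 67 76
f 75 76 69
f 76 67 77
f 76 77 69
f 77 67 78
f 77 78 69
f 78 67 79
f 78 79 69
f 79 67 68
f 79 68 69
f 81 80 84
f 81 84 82
f 82 84 85
f 82 85 83
f 84 80 86
f 84 86 85
f 85 86 87
f 85 87 83
f 86 80 88
f 86 88 87
f 87 88 89
f 87 89 83
f 88 80 90
f 88 90 89
f 89 90 91
f 89 91 83
f 90 80 92
f 90 92 91
f 91 92 93
f 91 93 83
f 92 80 94
f 92 94 93
f 93 94 95
f 93 95 83
f 94 80 96
f 94 96 95
f 95 96 97
f 95 97 83
f 96 80 98
f 96 98 97
f 97 98 99
f 97 99 83
f 98 80 100
f 98 100 99
f 99 100 101
f 99 101 83
f 100 80 102
f 100 102 101
f 101 102 103
f 101 103 83
f 102 80 104
f 102 104 103
f 103 104 105
f 103 105 83
f 104 80 81
f 104 81 105
f 105 81 82
f 105 82 83



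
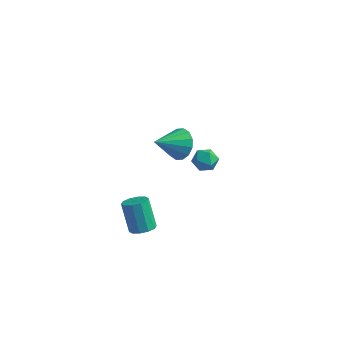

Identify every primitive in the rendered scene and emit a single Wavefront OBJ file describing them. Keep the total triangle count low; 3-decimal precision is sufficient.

v -1.38 -3.851 -3.261
v -0.859 -4.201 -2.928
v -1.56 -3.739 -1.347
v -2.08 -3.389 -1.679
v -0.727 -3.788 -2.99
v -1.427 -3.325 -1.409
v -0.843 -3.398 -3.155
v -1.544 -2.936 -1.574
v -1.165 -3.182 -3.361
v -1.865 -2.72 -1.78
v -1.569 -3.221 -3.528
v -2.269 -2.759 -1.947
v -1.9 -3.501 -3.593
v -2.601 -3.039 -2.012
v -2.033 -3.915 -3.531
v -2.733 -3.452 -1.95
v -1.916 -4.304 -3.366
v -2.617 -3.842 -1.785
v -1.595 -4.52 -3.16
v -2.295 -4.058 -1.579
v -1.191 -4.481 -2.993
v -1.891 -4.019 -1.412
v 0.705 -0.262 0.343
v 1.189 -0.531 0.844
v -0.069 -1.149 0.616
v 0.415 -1.418 1.117
v 0.073 -0.766 1.241
v 0.551 -0.218 1.073
v 0.569 -1.462 0.387
v 1.047 -0.914 0.219
v 1.105 -1.273 0.871
v 0.798 -0.843 1.399
v 0.322 -0.837 0.061
v 0.015 -0.407 0.589
v -3.111 3.39 -2.941
v -2.567 2.7 -3.479
v -3.929 2.01 -1.999
v -2.266 2.812 -3.053
v -2.191 3.079 -2.598
v -2.363 3.429 -2.234
v -2.735 3.769 -2.06
v -3.208 4.007 -2.122
v -3.655 4.08 -2.404
v -3.956 3.968 -2.829
v -4.031 3.701 -3.285
v -3.859 3.35 -3.648
v -3.487 3.011 -3.822
v -3.014 2.773 -3.76
f 2 1 5
f 2 5 3
f 3 5 6
f 3 6 4
f 5 1 7
f 5 7 6
f 6 7 8
f 6 8 4
f 7 1 9
f 7 9 8
f 8 9 10
f 8 10 4
f 9 1 11
f 9 11 10
f 10 11 12
f 10 12 4
f 11 1 13
f 11 13 12
f 12 13 14
f 12 14 4
f 13 1 15
f 13 15 14
f 14 15 16
f 14 16 4
f 15 1 17
f 15 17 16
f 16 17 18
f 16 18 4
f 17 1 19
f 17 19 18
f 18 19 20
f 18 20 4
f 19 1 21
f 19 21 20
f 20 21 22
f 20 22 4
f 21 1 2
f 21 2 22
f 22 2 3
f 22 3 4
f 23 34 28
f 23 28 24
f 23 24 30
f 23 30 33
f 23 33 34
f 24 28 32
f 28 34 27
f 34 33 25
f 33 30 29
f 30 24 31
f 26 32 27
f 26 27 25
f 26 25 29
f 26 29 31
f 26 31 32
f 27 32 28
f 25 27 34
f 29 25 33
f 31 29 30
f 32 31 24
f 36 35 38
f 36 38 37
f 38 35 39
f 38 39 37
f 39 35 40
f 39 40 37
f 40 35 41
f 40 41 37
f 41 35 42
f 41 42 37
f 42 35 43
f 42 43 37
f 43 35 44
f 43 44 37
f 44 35 45
f 44 45 37
f 45 35 46
f 45 46 37
f 46 35 47
f 46 47 37
f 47 35 48
f 47 48 37
f 48 35 36
f 48 36 37



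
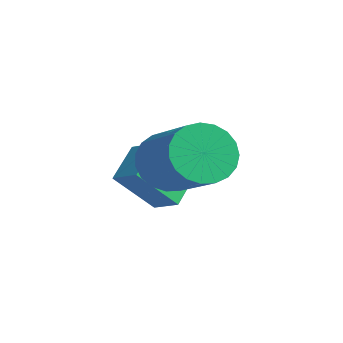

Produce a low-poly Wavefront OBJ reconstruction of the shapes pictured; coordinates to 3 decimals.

v -3.39 0.988 -2.738
v -3.864 -0.012 -1.501
v -3.861 2.013 -2.091
v -4.335 1.013 -0.854
v -2.565 1.107 -2.326
v -3.039 0.107 -1.089
v -3.036 2.132 -1.679
v -3.51 1.132 -0.442
v -2.284 0.588 -0.472
v -1.89 0.145 -1.227
v -0.222 -0.151 -0.183
v -0.616 0.292 0.572
v -1.784 0.524 -1.289
v -0.116 0.229 -0.245
v -1.764 0.915 -1.21
v -0.096 0.62 -0.166
v -1.835 1.249 -1.003
v -0.166 0.954 0.041
v -1.983 1.469 -0.704
v -0.314 1.174 0.34
v -2.183 1.536 -0.366
v -0.515 1.241 0.678
v -2.4 1.44 -0.045
v -0.732 1.144 0.999
v -2.598 1.196 0.201
v -0.93 0.9 1.245
v -2.741 0.847 0.332
v -1.073 0.551 1.376
v -2.805 0.453 0.323
v -1.137 0.157 1.367
v -2.78 0.082 0.177
v -1.111 -0.213 1.221
v -2.668 -0.201 -0.082
v -1 -0.496 0.962
v -2.49 -0.348 -0.408
v -0.822 -0.643 0.636
v -2.277 -0.333 -0.745
v -0.608 -0.628 0.299
v -2.064 -0.159 -1.034
v -0.396 -0.454 0.01
f 2 4 1
f 5 2 1
f 1 4 3
f 3 5 1
f 2 8 4
f 6 2 5
f 6 8 2
f 4 8 3
f 7 5 3
f 3 8 7
f 7 6 5
f 8 6 7
f 10 9 13
f 10 13 11
f 11 13 14
f 11 14 12
f 13 9 15
f 13 15 14
f 14 15 16
f 14 16 12
f 15 9 17
f 15 17 16
f 16 17 18
f 16 18 12
f 17 9 19
f 17 19 18
f 18 19 20
f 18 20 12
f 19 9 21
f 19 21 20
f 20 21 22
f 20 22 12
f 21 9 23
f 21 23 22
f 22 23 24
f 22 24 12
f 23 9 25
f 23 25 24
f 24 25 26
f 24 26 12
f 25 9 27
f 25 27 26
f 26 27 28
f 26 28 12
f 27 9 29
f 27 29 28
f 28 29 30
f 28 30 12
f 29 9 31
f 29 31 30
f 30 31 32
f 30 32 12
f 31 9 33
f 31 33 32
f 32 33 34
f 32 34 12
f 33 9 35
f 33 35 34
f 34 35 36
f 34 36 12
f 35 9 37
f 35 37 36
f 36 37 38
f 36 38 12
f 37 9 39
f 37 39 38
f 38 39 40
f 38 40 12
f 39 9 10
f 39 10 40
f 40 10 11
f 40 11 12



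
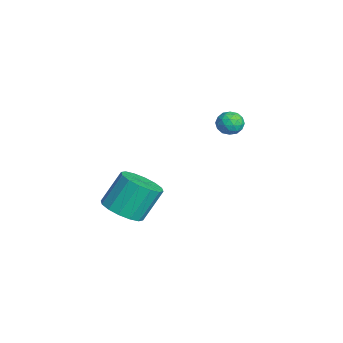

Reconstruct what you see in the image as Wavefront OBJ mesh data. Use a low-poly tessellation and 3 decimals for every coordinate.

v -1.765 2.124 3.89
v -1.28 1.994 3.474
v -2.04 1.106 3.886
v -1.555 0.976 3.47
v -1.421 1.146 4.085
v -1.251 1.775 4.088
v -2.069 1.325 3.272
v -1.899 1.954 3.275
v -1.468 1.5 3.093
v -1.067 1.39 3.595
v -2.253 1.71 3.765
v -1.852 1.6 4.267
v -1.498 2.148 3.682
v -1.822 0.952 3.678
v -1.743 1.051 4.039
v -1.458 0.975 3.795
v -1.481 2.02 4.043
v -1.196 1.944 3.799
v -1.279 1.445 4.158
v -2.124 1.156 3.561
v -1.839 1.08 3.317
v -1.862 2.125 3.565
v -1.577 2.049 3.321
v -2.041 1.655 3.202
v -1.323 1.782 3.214
v -1.485 1.183 3.211
v -1.787 1.388 3.095
v -1.687 1.758 3.097
v -1.088 1.717 3.509
v -1.25 1.119 3.507
v -1.171 1.219 3.868
v -1.071 1.588 3.87
v -1.198 1.427 3.285
v -2.07 1.981 3.853
v -2.232 1.383 3.851
v -2.249 1.512 3.49
v -2.149 1.881 3.492
v -1.835 1.917 4.149
v -1.997 1.318 4.146
v -1.633 1.342 4.263
v -1.533 1.712 4.265
v -2.122 1.673 4.075
v 3.172 -3.879 2.146
v 3.706 -4.495 2.654
v 3.401 -3.617 4.041
v 2.868 -3.001 3.534
v 4.024 -4.145 2.502
v 3.719 -3.266 3.889
v 4.113 -3.723 2.255
v 3.809 -2.845 3.642
v 3.951 -3.344 1.978
v 3.646 -2.465 3.365
v 3.58 -3.107 1.747
v 3.275 -2.229 3.134
v 3.1 -3.078 1.623
v 2.795 -2.199 3.01
v 2.639 -3.263 1.639
v 2.334 -2.385 3.026
v 2.321 -3.614 1.791
v 2.016 -2.735 3.178
v 2.231 -4.035 2.038
v 1.927 -3.157 3.425
v 2.394 -4.415 2.315
v 2.089 -3.536 3.702
v 2.765 -4.651 2.546
v 2.46 -3.773 3.933
v 3.245 -4.681 2.67
v 2.94 -3.802 4.057
f 1 38 17
f 38 12 41
f 17 41 6
f 38 41 17
f 1 17 13
f 17 6 18
f 13 18 2
f 17 18 13
f 1 13 22
f 13 2 23
f 22 23 8
f 13 23 22
f 1 22 34
f 22 8 37
f 34 37 11
f 22 37 34
f 1 34 38
f 34 11 42
f 38 42 12
f 34 42 38
f 2 18 29
f 18 6 32
f 29 32 10
f 18 32 29
f 6 41 19
f 41 12 40
f 19 40 5
f 41 40 19
f 12 42 39
f 42 11 35
f 39 35 3
f 42 35 39
f 11 37 36
f 37 8 24
f 36 24 7
f 37 24 36
f 8 23 28
f 23 2 25
f 28 25 9
f 23 25 28
f 4 30 16
f 30 10 31
f 16 31 5
f 30 31 16
f 4 16 14
f 16 5 15
f 14 15 3
f 16 15 14
f 4 14 21
f 14 3 20
f 21 20 7
f 14 20 21
f 4 21 26
f 21 7 27
f 26 27 9
f 21 27 26
f 4 26 30
f 26 9 33
f 30 33 10
f 26 33 30
f 5 31 19
f 31 10 32
f 19 32 6
f 31 32 19
f 3 15 39
f 15 5 40
f 39 40 12
f 15 40 39
f 7 20 36
f 20 3 35
f 36 35 11
f 20 35 36
f 9 27 28
f 27 7 24
f 28 24 8
f 27 24 28
f 10 33 29
f 33 9 25
f 29 25 2
f 33 25 29
f 44 43 47
f 44 47 45
f 45 47 48
f 45 48 46
f 47 43 49
f 47 49 48
f 48 49 50
f 48 50 46
f 49 43 51
f 49 51 50
f 50 51 52
f 50 52 46
f 51 43 53
f 51 53 52
f 52 53 54
f 52 54 46
f 53 43 55
f 53 55 54
f 54 55 56
f 54 56 46
f 55 43 57
f 55 57 56
f 56 57 58
f 56 58 46
f 57 43 59
f 57 59 58
f 58 59 60
f 58 60 46
f 59 43 61
f 59 61 60
f 60 61 62
f 60 62 46
f 61 43 63
f 61 63 62
f 62 63 64
f 62 64 46
f 63 43 65
f 63 65 64
f 64 65 66
f 64 66 46
f 65 43 67
f 65 67 66
f 66 67 68
f 66 68 46
f 67 43 44
f 67 44 68
f 68 44 45
f 68 45 46



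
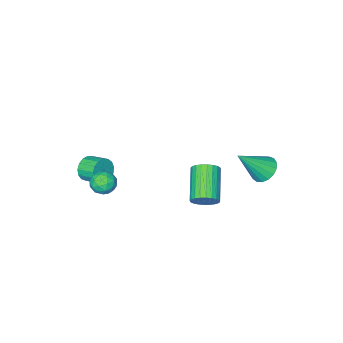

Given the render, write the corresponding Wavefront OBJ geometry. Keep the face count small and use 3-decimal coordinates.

v 1.257 2.391 2.344
v 1.637 2.516 2.919
v 0.582 1.254 3.89
v 0.203 1.129 3.316
v 1.439 2.702 2.945
v 0.384 1.44 3.916
v 1.213 2.84 2.879
v 0.158 1.579 3.851
v 0.993 2.91 2.732
v -0.062 1.649 3.704
v 0.814 2.901 2.526
v -0.241 1.64 3.497
v 0.703 2.815 2.292
v -0.352 1.553 3.264
v 0.676 2.663 2.066
v -0.379 1.402 3.038
v 0.737 2.471 1.883
v -0.318 1.209 2.854
v 0.878 2.266 1.77
v -0.177 1.004 2.741
v 1.076 2.08 1.744
v 0.021 0.818 2.715
v 1.302 1.941 1.809
v 0.247 0.68 2.781
v 1.522 1.871 1.956
v 0.467 0.61 2.928
v 1.701 1.88 2.163
v 0.646 0.619 3.134
v 1.812 1.967 2.396
v 0.757 0.705 3.368
v 1.839 2.118 2.622
v 0.784 0.857 3.594
v 1.778 2.311 2.806
v 0.723 1.049 3.777
v 3.52 -1.691 2.635
v 3.881 -1.238 2.235
v 3.959 -2.562 2.045
v 4.32 -2.109 1.645
v 4.493 -2.196 2.322
v 4.221 -1.657 2.687
v 3.619 -2.143 1.593
v 3.347 -1.604 1.958
v 3.942 -1.517 1.591
v 4.482 -1.549 2.042
v 3.358 -2.251 2.238
v 3.898 -2.283 2.689
v 3.662 -1.388 2.487
v 4.178 -2.412 1.793
v 4.28 -2.463 2.191
v 4.492 -2.196 1.956
v 3.862 -1.635 2.753
v 4.074 -1.368 2.517
v 4.434 -1.931 2.569
v 3.766 -2.432 1.763
v 3.978 -2.165 1.527
v 3.348 -1.604 2.324
v 3.56 -1.337 2.089
v 3.406 -1.869 1.711
v 3.91 -1.286 1.873
v 4.168 -1.797 1.526
v 3.756 -1.817 1.496
v 3.596 -1.501 1.71
v 4.228 -1.305 2.138
v 4.486 -1.817 1.791
v 4.587 -1.868 2.189
v 4.428 -1.551 2.404
v 4.264 -1.469 1.759
v 3.354 -1.983 2.489
v 3.612 -2.495 2.142
v 3.412 -2.249 1.876
v 3.253 -1.932 2.091
v 3.672 -2.003 2.754
v 3.93 -2.514 2.407
v 4.244 -2.299 2.57
v 4.084 -1.983 2.784
v 3.576 -2.331 2.521
v -2.778 1.868 2.097
v -2.243 1.67 1.549
v -1.482 1.412 3.523
v -2.18 2.038 1.609
v -2.253 2.367 1.78
v -2.447 2.582 2.024
v -2.716 2.632 2.285
v -2.999 2.508 2.502
v -3.232 2.237 2.627
v -3.36 1.881 2.63
v -3.355 1.523 2.511
v -3.218 1.243 2.297
v -2.979 1.106 2.037
v -2.695 1.144 1.791
v -2.429 1.348 1.615
v 3.446 -3.815 1.607
v 3.791 -3.536 1.04
v 3.56 -2.587 1.366
v 3.214 -2.865 1.933
v 3.467 -3.576 0.928
v 3.236 -2.627 1.254
v 3.139 -3.671 0.972
v 2.908 -2.722 1.297
v 2.881 -3.799 1.161
v 2.65 -2.85 1.486
v 2.752 -3.931 1.452
v 2.521 -2.981 1.778
v 2.782 -4.035 1.779
v 2.551 -3.086 2.105
v 2.964 -4.09 2.067
v 2.733 -3.14 2.392
v 3.257 -4.081 2.249
v 3.025 -3.131 2.575
v 3.592 -4.011 2.284
v 3.361 -3.062 2.61
v 3.894 -3.896 2.164
v 3.663 -2.947 2.49
v 4.094 -3.763 1.917
v 3.862 -2.814 2.242
v 4.144 -3.641 1.598
v 3.913 -2.692 1.924
v 4.035 -3.56 1.282
v 3.804 -2.61 1.608
f 2 1 5
f 2 5 3
f 3 5 6
f 3 6 4
f 5 1 7
f 5 7 6
f 6 7 8
f 6 8 4
f 7 1 9
f 7 9 8
f 8 9 10
f 8 10 4
f 9 1 11
f 9 11 10
f 10 11 12
f 10 12 4
f 11 1 13
f 11 13 12
f 12 13 14
f 12 14 4
f 13 1 15
f 13 15 14
f 14 15 16
f 14 16 4
f 15 1 17
f 15 17 16
f 16 17 18
f 16 18 4
f 17 1 19
f 17 19 18
f 18 19 20
f 18 20 4
f 19 1 21
f 19 21 20
f 20 21 22
f 20 22 4
f 21 1 23
f 21 23 22
f 22 23 24
f 22 24 4
f 23 1 25
f 23 25 24
f 24 25 26
f 24 26 4
f 25 1 27
f 25 27 26
f 26 27 28
f 26 28 4
f 27 1 29
f 27 29 28
f 28 29 30
f 28 30 4
f 29 1 31
f 29 31 30
f 30 31 32
f 30 32 4
f 31 1 33
f 31 33 32
f 32 33 34
f 32 34 4
f 33 1 2
f 33 2 34
f 34 2 3
f 34 3 4
f 35 72 51
f 72 46 75
f 51 75 40
f 72 75 51
f 35 51 47
f 51 40 52
f 47 52 36
f 51 52 47
f 35 47 56
f 47 36 57
f 56 57 42
f 47 57 56
f 35 56 68
f 56 42 71
f 68 71 45
f 56 71 68
f 35 68 72
f 68 45 76
f 72 76 46
f 68 76 72
f 36 52 63
f 52 40 66
f 63 66 44
f 52 66 63
f 40 75 53
f 75 46 74
f 53 74 39
f 75 74 53
f 46 76 73
f 76 45 69
f 73 69 37
f 76 69 73
f 45 71 70
f 71 42 58
f 70 58 41
f 71 58 70
f 42 57 62
f 57 36 59
f 62 59 43
f 57 59 62
f 38 64 50
f 64 44 65
f 50 65 39
f 64 65 50
f 38 50 48
f 50 39 49
f 48 49 37
f 50 49 48
f 38 48 55
f 48 37 54
f 55 54 41
f 48 54 55
f 38 55 60
f 55 41 61
f 60 61 43
f 55 61 60
f 38 60 64
f 60 43 67
f 64 67 44
f 60 67 64
f 39 65 53
f 65 44 66
f 53 66 40
f 65 66 53
f 37 49 73
f 49 39 74
f 73 74 46
f 49 74 73
f 41 54 70
f 54 37 69
f 70 69 45
f 54 69 70
f 43 61 62
f 61 41 58
f 62 58 42
f 61 58 62
f 44 67 63
f 67 43 59
f 63 59 36
f 67 59 63
f 78 77 80
f 78 80 79
f 80 77 81
f 80 81 79
f 81 77 82
f 81 82 79
f 82 77 83
f 82 83 79
f 83 77 84
f 83 84 79
f 84 77 85
f 84 85 79
f 85 77 86
f 85 86 79
f 86 77 87
f 86 87 79
f 87 77 88
f 87 88 79
f 88 77 89
f 88 89 79
f 89 77 90
f 89 90 79
f 90 77 91
f 90 91 79
f 91 77 78
f 91 78 79
f 93 92 96
f 93 96 94
f 94 96 97
f 94 97 95
f 96 92 98
f 96 98 97
f 97 98 99
f 97 99 95
f 98 92 100
f 98 100 99
f 99 100 101
f 99 101 95
f 100 92 102
f 100 102 101
f 101 102 103
f 101 103 95
f 102 92 104
f 102 104 103
f 103 104 105
f 103 105 95
f 104 92 106
f 104 106 105
f 105 106 107
f 105 107 95
f 106 92 108
f 106 108 107
f 107 108 109
f 107 109 95
f 108 92 110
f 108 110 109
f 109 110 111
f 109 111 95
f 110 92 112
f 110 112 111
f 111 112 113
f 111 113 95
f 112 92 114
f 112 114 113
f 113 114 115
f 113 115 95
f 114 92 116
f 114 116 115
f 115 116 117
f 115 117 95
f 116 92 118
f 116 118 117
f 117 118 119
f 117 119 95
f 118 92 93
f 118 93 119
f 119 93 94
f 119 94 95



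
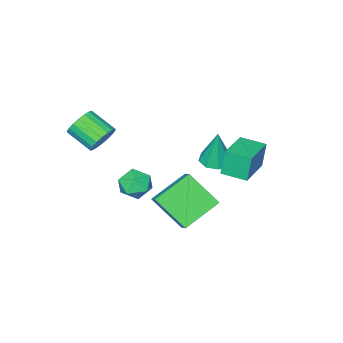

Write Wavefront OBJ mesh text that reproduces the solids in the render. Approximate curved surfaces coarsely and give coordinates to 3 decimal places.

v -1.777 0.366 -3.06
v -1.386 1.062 -2.475
v -2.285 1.864 -4.502
v -1.894 2.56 -3.916
v 0.114 0.1 -4.004
v 0.505 0.796 -3.418
v -0.394 1.598 -5.445
v -0.003 2.294 -4.86
v -0.276 -0.247 -3.613
v 0.443 0.177 -3.214
v 0.317 -1.577 -3.266
v 1.036 -1.153 -2.867
v 0.196 -1.104 -2.48
v -0.17 -0.282 -2.695
v 0.93 -1.118 -3.785
v 0.564 -0.296 -4
v 1.188 -0.361 -3.32
v 0.735 -0.352 -2.514
v 0.025 -1.048 -3.966
v -0.428 -1.039 -3.16
v 2.035 -0.99 0.564
v 2.432 -0.586 1.156
v 2.703 -1.865 1.848
v 2.305 -2.27 1.256
v 2.089 -0.592 1.279
v 2.359 -1.872 1.971
v 1.734 -0.677 1.26
v 2.005 -1.957 1.952
v 1.439 -0.824 1.103
v 1.71 -2.104 1.795
v 1.262 -1.004 0.839
v 1.533 -2.284 1.532
v 1.238 -1.182 0.521
v 1.509 -2.461 1.214
v 1.372 -1.321 0.212
v 1.643 -2.601 0.904
v 1.637 -1.395 -0.028
v 1.908 -2.674 0.664
v 1.981 -1.388 -0.151
v 2.251 -2.668 0.541
v 2.335 -1.303 -0.132
v 2.606 -2.583 0.56
v 2.63 -1.156 0.025
v 2.901 -2.436 0.717
v 2.807 -0.976 0.288
v 3.078 -2.256 0.981
v 2.831 -0.799 0.606
v 3.102 -2.078 1.299
v 2.697 -0.659 0.916
v 2.968 -1.939 1.608
v -3.04 2.437 -1.46
v -3.285 2.444 -0.092
v -3.547 3.62 -1.557
v -3.791 3.627 -0.189
v -1.289 3.213 -1.151
v -1.533 3.22 0.217
v -1.795 4.396 -1.248
v -2.04 4.403 0.12
v -3.8 0.314 -3.097
v -3.012 0.485 -3.175
v -3.66 0.606 -1.043
v -3.369 0.989 -3.222
v -3.979 1.098 -3.196
v -4.484 0.748 -3.112
v -4.588 0.144 -3.02
v -4.23 -0.36 -2.973
v -3.62 -0.469 -2.998
v -3.116 -0.119 -3.082
f 2 4 1
f 5 2 1
f 1 4 3
f 3 5 1
f 2 8 4
f 6 2 5
f 6 8 2
f 4 8 3
f 7 5 3
f 3 8 7
f 7 6 5
f 8 6 7
f 9 20 14
f 9 14 10
f 9 10 16
f 9 16 19
f 9 19 20
f 10 14 18
f 14 20 13
f 20 19 11
f 19 16 15
f 16 10 17
f 12 18 13
f 12 13 11
f 12 11 15
f 12 15 17
f 12 17 18
f 13 18 14
f 11 13 20
f 15 11 19
f 17 15 16
f 18 17 10
f 22 21 25
f 22 25 23
f 23 25 26
f 23 26 24
f 25 21 27
f 25 27 26
f 26 27 28
f 26 28 24
f 27 21 29
f 27 29 28
f 28 29 30
f 28 30 24
f 29 21 31
f 29 31 30
f 30 31 32
f 30 32 24
f 31 21 33
f 31 33 32
f 32 33 34
f 32 34 24
f 33 21 35
f 33 35 34
f 34 35 36
f 34 36 24
f 35 21 37
f 35 37 36
f 36 37 38
f 36 38 24
f 37 21 39
f 37 39 38
f 38 39 40
f 38 40 24
f 39 21 41
f 39 41 40
f 40 41 42
f 40 42 24
f 41 21 43
f 41 43 42
f 42 43 44
f 42 44 24
f 43 21 45
f 43 45 44
f 44 45 46
f 44 46 24
f 45 21 47
f 45 47 46
f 46 47 48
f 46 48 24
f 47 21 49
f 47 49 48
f 48 49 50
f 48 50 24
f 49 21 22
f 49 22 50
f 50 22 23
f 50 23 24
f 52 54 51
f 55 52 51
f 51 54 53
f 53 55 51
f 52 58 54
f 56 52 55
f 56 58 52
f 54 58 53
f 57 55 53
f 53 58 57
f 57 56 55
f 58 56 57
f 60 59 62
f 60 62 61
f 62 59 63
f 62 63 61
f 63 59 64
f 63 64 61
f 64 59 65
f 64 65 61
f 65 59 66
f 65 66 61
f 66 59 67
f 66 67 61
f 67 59 68
f 67 68 61
f 68 59 60
f 68 60 61



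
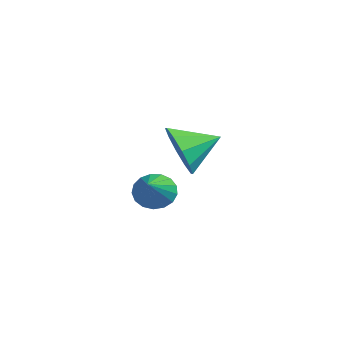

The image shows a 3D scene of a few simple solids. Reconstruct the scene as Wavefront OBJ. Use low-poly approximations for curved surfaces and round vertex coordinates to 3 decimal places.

v -0.022 -0.142 -2.644
v 0.386 -0.028 -3.175
v 1.442 -1.058 -1.716
v 0.43 0.233 -2.986
v 0.37 0.409 -2.719
v 0.221 0.458 -2.434
v 0.016 0.37 -2.197
v -0.198 0.164 -2.063
v -0.371 -0.111 -2.061
v -0.465 -0.393 -2.193
v -0.457 -0.618 -2.428
v -0.349 -0.734 -2.713
v -0.166 -0.714 -2.982
v 0.05 -0.563 -3.173
v 0.249 -0.315 -3.243
v -2.598 1.911 -2.114
v -2.089 1.467 -1.298
v -2.282 3.209 -1.606
v -1.657 1.552 -1.784
v -1.586 1.774 -2.396
v -1.901 2.049 -2.9
v -2.482 2.271 -3.105
v -3.108 2.355 -2.931
v -3.539 2.27 -2.445
v -3.611 2.048 -1.833
v -3.296 1.773 -1.328
v -2.715 1.551 -1.124
f 2 1 4
f 2 4 3
f 4 1 5
f 4 5 3
f 5 1 6
f 5 6 3
f 6 1 7
f 6 7 3
f 7 1 8
f 7 8 3
f 8 1 9
f 8 9 3
f 9 1 10
f 9 10 3
f 10 1 11
f 10 11 3
f 11 1 12
f 11 12 3
f 12 1 13
f 12 13 3
f 13 1 14
f 13 14 3
f 14 1 15
f 14 15 3
f 15 1 2
f 15 2 3
f 17 16 19
f 17 19 18
f 19 16 20
f 19 20 18
f 20 16 21
f 20 21 18
f 21 16 22
f 21 22 18
f 22 16 23
f 22 23 18
f 23 16 24
f 23 24 18
f 24 16 25
f 24 25 18
f 25 16 26
f 25 26 18
f 26 16 27
f 26 27 18
f 27 16 17
f 27 17 18



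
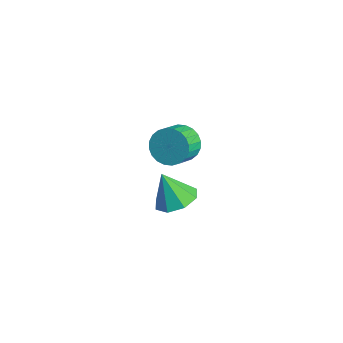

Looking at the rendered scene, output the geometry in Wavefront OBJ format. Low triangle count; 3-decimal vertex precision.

v -0.812 3.03 -4.047
v -0.08 3.1 -4.549
v 0.423 2.241 -3.935
v -0.308 2.17 -3.433
v -0.009 3.324 -4.293
v 0.495 2.465 -3.68
v -0.06 3.504 -4
v 0.444 2.644 -3.387
v -0.225 3.611 -3.714
v 0.278 2.751 -3.101
v -0.48 3.629 -3.479
v 0.024 2.77 -2.865
v -0.785 3.557 -3.33
v -0.282 2.697 -2.717
v -1.095 3.404 -3.29
v -0.591 2.544 -2.677
v -1.361 3.194 -3.366
v -0.857 2.335 -2.752
v -1.543 2.959 -3.545
v -1.04 2.1 -2.931
v -1.615 2.735 -3.8
v -1.111 1.876 -3.187
v -1.564 2.556 -4.093
v -1.06 1.696 -3.48
v -1.398 2.449 -4.379
v -0.895 1.589 -3.766
v -1.144 2.43 -4.615
v -0.64 1.571 -4.001
v -0.838 2.503 -4.763
v -0.335 1.643 -4.15
v -0.529 2.656 -4.803
v -0.025 1.796 -4.19
v -0.263 2.865 -4.728
v 0.241 2.006 -4.114
v 4.067 -0.013 -1.741
v 4.897 -0.138 -1.446
v 3.553 -0.347 -0.439
v 4.686 0.504 -1.365
v 4.112 0.844 -1.504
v 3.512 0.682 -1.782
v 3.237 0.113 -2.037
v 3.448 -0.53 -2.118
v 4.022 -0.869 -1.979
v 4.622 -0.707 -1.701
f 2 1 5
f 2 5 3
f 3 5 6
f 3 6 4
f 5 1 7
f 5 7 6
f 6 7 8
f 6 8 4
f 7 1 9
f 7 9 8
f 8 9 10
f 8 10 4
f 9 1 11
f 9 11 10
f 10 11 12
f 10 12 4
f 11 1 13
f 11 13 12
f 12 13 14
f 12 14 4
f 13 1 15
f 13 15 14
f 14 15 16
f 14 16 4
f 15 1 17
f 15 17 16
f 16 17 18
f 16 18 4
f 17 1 19
f 17 19 18
f 18 19 20
f 18 20 4
f 19 1 21
f 19 21 20
f 20 21 22
f 20 22 4
f 21 1 23
f 21 23 22
f 22 23 24
f 22 24 4
f 23 1 25
f 23 25 24
f 24 25 26
f 24 26 4
f 25 1 27
f 25 27 26
f 26 27 28
f 26 28 4
f 27 1 29
f 27 29 28
f 28 29 30
f 28 30 4
f 29 1 31
f 29 31 30
f 30 31 32
f 30 32 4
f 31 1 33
f 31 33 32
f 32 33 34
f 32 34 4
f 33 1 2
f 33 2 34
f 34 2 3
f 34 3 4
f 36 35 38
f 36 38 37
f 38 35 39
f 38 39 37
f 39 35 40
f 39 40 37
f 40 35 41
f 40 41 37
f 41 35 42
f 41 42 37
f 42 35 43
f 42 43 37
f 43 35 44
f 43 44 37
f 44 35 36
f 44 36 37



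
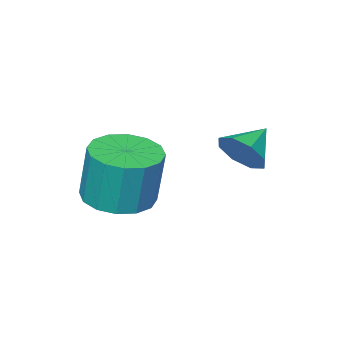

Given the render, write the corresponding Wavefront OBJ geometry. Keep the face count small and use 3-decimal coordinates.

v 0.514 -3.026 -0.841
v 1.488 -2.723 -0.879
v 1.459 -2.411 0.883
v 0.486 -2.714 0.921
v 1.205 -2.285 -0.961
v 1.176 -1.973 0.801
v 0.737 -2.045 -1.011
v 0.708 -1.733 0.751
v 0.209 -2.068 -1.016
v 0.181 -1.757 0.747
v -0.236 -2.348 -0.973
v -0.265 -2.036 0.789
v -0.481 -2.81 -0.896
v -0.51 -2.498 0.867
v -0.459 -3.329 -0.803
v -0.488 -3.017 0.959
v -0.176 -3.767 -0.721
v -0.205 -3.455 1.041
v 0.292 -4.007 -0.671
v 0.263 -3.695 1.091
v 0.819 -3.983 -0.667
v 0.791 -3.672 1.096
v 1.265 -3.704 -0.709
v 1.236 -3.392 1.053
v 1.51 -3.242 -0.787
v 1.481 -2.93 0.976
v -1.425 -0.454 1.043
v -1.118 -0.976 1.503
v -2.415 -0.566 1.577
v -1.066 -0.436 1.713
v -1.224 0.093 1.531
v -1.5 0.302 1.064
v -1.732 0.068 0.584
v -1.784 -0.472 0.374
v -1.626 -1.001 0.556
v -1.35 -1.21 1.023
f 2 1 5
f 2 5 3
f 3 5 6
f 3 6 4
f 5 1 7
f 5 7 6
f 6 7 8
f 6 8 4
f 7 1 9
f 7 9 8
f 8 9 10
f 8 10 4
f 9 1 11
f 9 11 10
f 10 11 12
f 10 12 4
f 11 1 13
f 11 13 12
f 12 13 14
f 12 14 4
f 13 1 15
f 13 15 14
f 14 15 16
f 14 16 4
f 15 1 17
f 15 17 16
f 16 17 18
f 16 18 4
f 17 1 19
f 17 19 18
f 18 19 20
f 18 20 4
f 19 1 21
f 19 21 20
f 20 21 22
f 20 22 4
f 21 1 23
f 21 23 22
f 22 23 24
f 22 24 4
f 23 1 25
f 23 25 24
f 24 25 26
f 24 26 4
f 25 1 2
f 25 2 26
f 26 2 3
f 26 3 4
f 28 27 30
f 28 30 29
f 30 27 31
f 30 31 29
f 31 27 32
f 31 32 29
f 32 27 33
f 32 33 29
f 33 27 34
f 33 34 29
f 34 27 35
f 34 35 29
f 35 27 36
f 35 36 29
f 36 27 28
f 36 28 29

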